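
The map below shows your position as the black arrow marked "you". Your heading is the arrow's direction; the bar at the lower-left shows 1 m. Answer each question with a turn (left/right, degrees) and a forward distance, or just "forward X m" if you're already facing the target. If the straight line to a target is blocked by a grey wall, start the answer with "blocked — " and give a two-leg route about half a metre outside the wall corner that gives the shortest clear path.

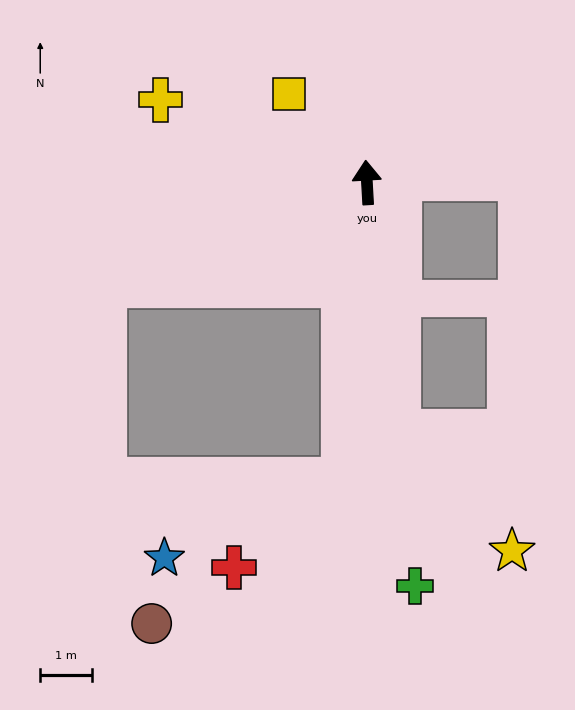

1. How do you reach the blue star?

blocked — turn left 172°, forward 5.7 m, then turn right 62°, forward 3.8 m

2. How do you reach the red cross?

blocked — turn left 172°, forward 5.7 m, then turn right 46°, forward 2.7 m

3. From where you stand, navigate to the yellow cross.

turn left 65°, forward 4.3 m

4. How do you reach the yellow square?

turn left 38°, forward 2.3 m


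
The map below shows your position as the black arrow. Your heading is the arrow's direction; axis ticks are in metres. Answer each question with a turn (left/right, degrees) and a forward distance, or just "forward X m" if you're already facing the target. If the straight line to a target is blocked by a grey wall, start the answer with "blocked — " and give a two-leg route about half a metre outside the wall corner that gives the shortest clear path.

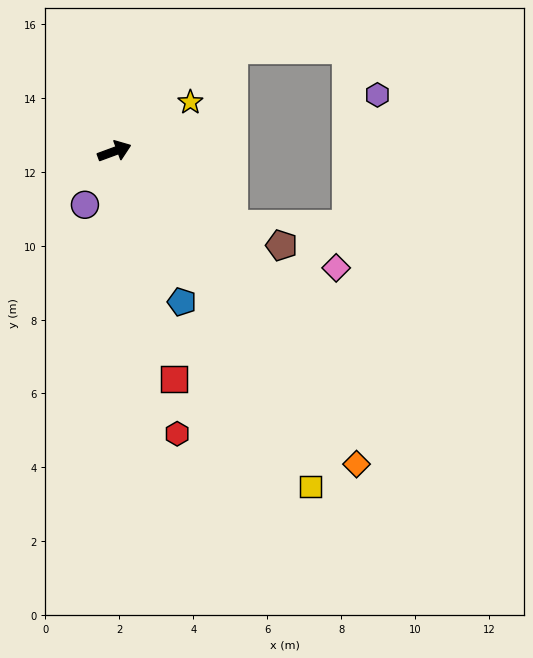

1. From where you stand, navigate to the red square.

turn right 96°, forward 6.4 m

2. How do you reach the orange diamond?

turn right 72°, forward 10.7 m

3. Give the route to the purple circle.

turn right 139°, forward 1.7 m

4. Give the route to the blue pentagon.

turn right 86°, forward 4.5 m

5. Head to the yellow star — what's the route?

turn left 13°, forward 2.4 m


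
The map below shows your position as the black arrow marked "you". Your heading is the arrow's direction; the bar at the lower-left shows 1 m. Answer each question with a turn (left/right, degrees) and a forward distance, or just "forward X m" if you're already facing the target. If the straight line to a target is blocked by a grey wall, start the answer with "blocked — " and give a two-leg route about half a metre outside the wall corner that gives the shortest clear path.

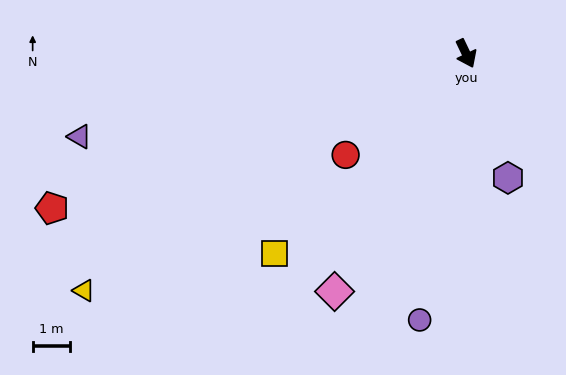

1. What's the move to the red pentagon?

turn right 95°, forward 11.8 m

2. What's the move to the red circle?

turn right 75°, forward 4.2 m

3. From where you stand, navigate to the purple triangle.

turn right 103°, forward 10.6 m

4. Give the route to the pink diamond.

turn right 54°, forward 7.3 m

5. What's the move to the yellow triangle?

turn right 84°, forward 12.0 m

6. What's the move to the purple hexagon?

turn right 7°, forward 3.5 m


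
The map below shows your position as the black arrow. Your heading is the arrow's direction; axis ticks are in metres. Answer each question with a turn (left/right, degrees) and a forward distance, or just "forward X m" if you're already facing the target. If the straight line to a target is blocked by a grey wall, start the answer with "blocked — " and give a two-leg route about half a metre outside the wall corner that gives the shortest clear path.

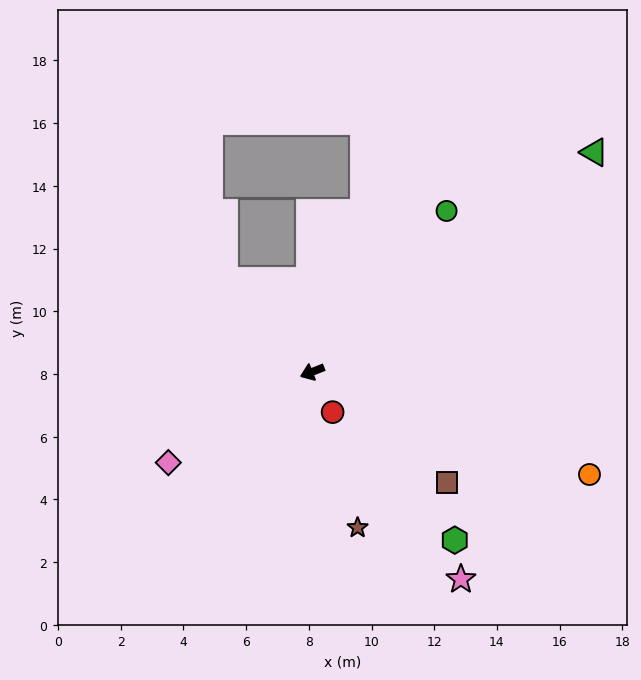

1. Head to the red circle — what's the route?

turn left 95°, forward 1.4 m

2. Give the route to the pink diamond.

turn left 11°, forward 5.4 m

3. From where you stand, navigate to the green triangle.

turn right 164°, forward 11.4 m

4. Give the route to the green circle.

turn right 151°, forward 6.7 m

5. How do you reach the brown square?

turn left 119°, forward 5.6 m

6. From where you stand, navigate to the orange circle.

turn left 138°, forward 9.4 m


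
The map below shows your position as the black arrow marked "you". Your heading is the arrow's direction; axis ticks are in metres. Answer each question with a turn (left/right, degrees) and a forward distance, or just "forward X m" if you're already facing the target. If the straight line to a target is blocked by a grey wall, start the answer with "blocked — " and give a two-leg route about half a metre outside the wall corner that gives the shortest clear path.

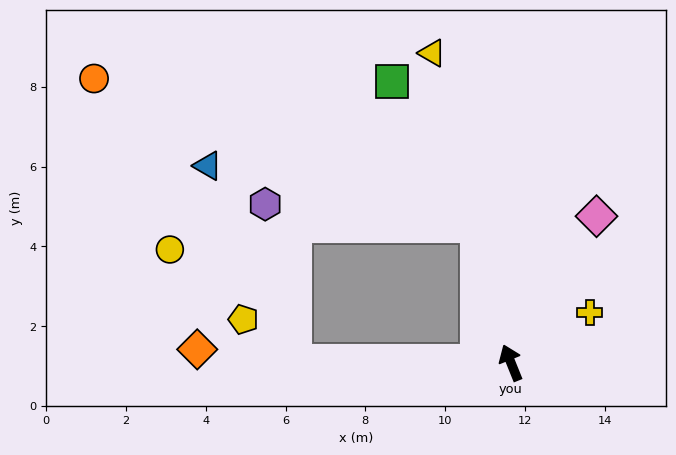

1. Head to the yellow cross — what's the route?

turn right 80°, forward 2.3 m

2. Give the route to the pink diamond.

turn right 52°, forward 4.3 m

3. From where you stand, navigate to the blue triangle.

blocked — turn right 8°, forward 3.5 m, then turn left 64°, forward 6.9 m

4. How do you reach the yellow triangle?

turn right 8°, forward 8.0 m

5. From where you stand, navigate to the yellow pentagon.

blocked — turn left 68°, forward 5.4 m, then turn right 39°, forward 1.7 m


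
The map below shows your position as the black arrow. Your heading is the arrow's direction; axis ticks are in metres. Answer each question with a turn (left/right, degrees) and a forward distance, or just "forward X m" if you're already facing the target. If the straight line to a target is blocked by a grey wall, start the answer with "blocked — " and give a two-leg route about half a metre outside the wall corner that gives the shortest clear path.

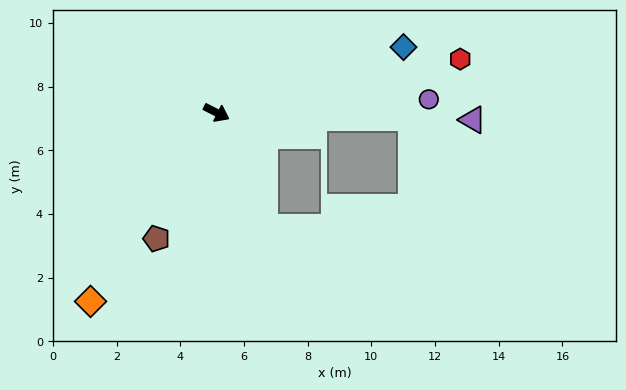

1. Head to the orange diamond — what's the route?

turn right 97°, forward 7.1 m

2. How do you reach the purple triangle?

turn left 25°, forward 8.0 m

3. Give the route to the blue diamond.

turn left 46°, forward 6.2 m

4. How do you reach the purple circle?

turn left 30°, forward 6.7 m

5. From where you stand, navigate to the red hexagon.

turn left 39°, forward 7.8 m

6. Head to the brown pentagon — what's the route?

turn right 89°, forward 4.4 m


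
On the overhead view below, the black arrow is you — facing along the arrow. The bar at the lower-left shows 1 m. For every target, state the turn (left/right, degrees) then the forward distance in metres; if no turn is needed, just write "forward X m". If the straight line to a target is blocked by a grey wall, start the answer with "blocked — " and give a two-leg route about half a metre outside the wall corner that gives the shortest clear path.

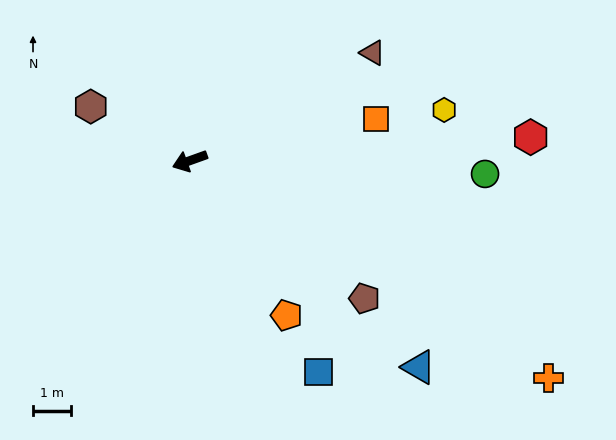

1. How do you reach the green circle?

turn left 158°, forward 7.7 m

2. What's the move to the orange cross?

turn left 129°, forward 10.9 m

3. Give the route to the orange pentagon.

turn left 102°, forward 4.8 m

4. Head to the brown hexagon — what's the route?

turn right 48°, forward 2.9 m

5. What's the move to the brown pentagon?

turn left 122°, forward 5.8 m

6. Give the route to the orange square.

turn left 173°, forward 5.0 m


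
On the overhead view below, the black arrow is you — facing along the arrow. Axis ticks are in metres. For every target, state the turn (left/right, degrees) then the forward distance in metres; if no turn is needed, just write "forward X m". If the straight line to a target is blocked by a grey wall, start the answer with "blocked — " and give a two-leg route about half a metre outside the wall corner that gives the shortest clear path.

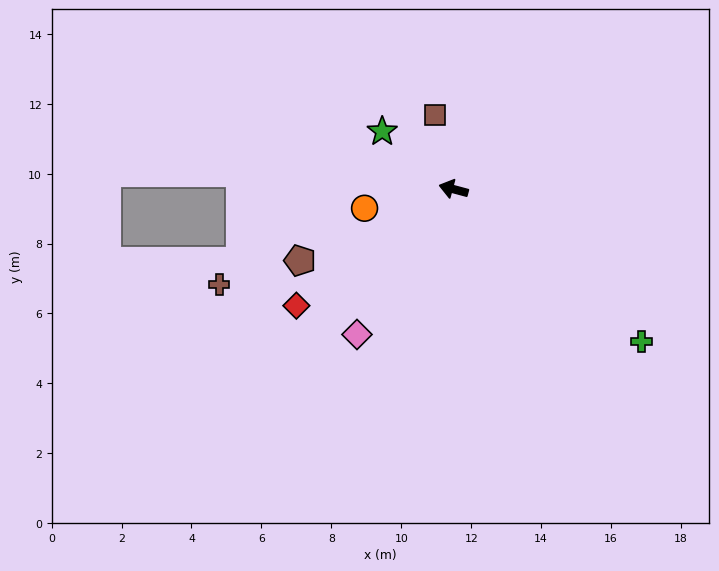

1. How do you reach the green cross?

turn left 156°, forward 6.9 m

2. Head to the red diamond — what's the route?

turn left 52°, forward 5.6 m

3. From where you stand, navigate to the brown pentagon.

turn left 40°, forward 4.8 m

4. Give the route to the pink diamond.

turn left 71°, forward 5.0 m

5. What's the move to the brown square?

turn right 61°, forward 2.2 m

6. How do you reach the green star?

turn right 24°, forward 2.6 m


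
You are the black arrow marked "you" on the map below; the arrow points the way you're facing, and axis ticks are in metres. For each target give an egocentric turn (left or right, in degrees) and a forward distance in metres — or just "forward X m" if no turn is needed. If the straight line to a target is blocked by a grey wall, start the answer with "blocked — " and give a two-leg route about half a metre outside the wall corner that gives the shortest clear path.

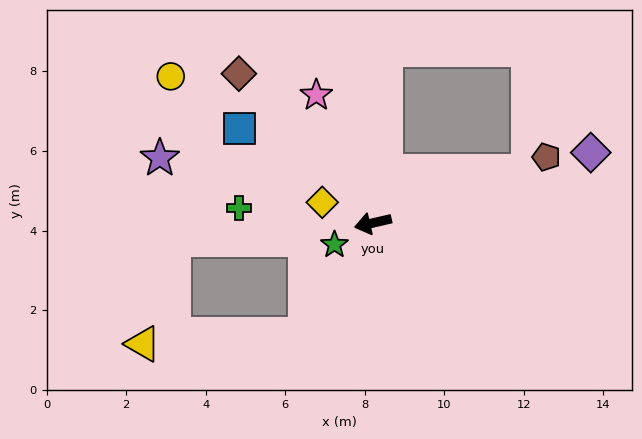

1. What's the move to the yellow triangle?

blocked — turn left 45°, forward 3.3 m, then turn right 54°, forward 4.1 m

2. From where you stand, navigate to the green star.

turn left 16°, forward 1.1 m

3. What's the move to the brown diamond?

turn right 61°, forward 5.0 m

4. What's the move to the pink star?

turn right 79°, forward 3.5 m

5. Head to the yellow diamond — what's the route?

turn right 35°, forward 1.4 m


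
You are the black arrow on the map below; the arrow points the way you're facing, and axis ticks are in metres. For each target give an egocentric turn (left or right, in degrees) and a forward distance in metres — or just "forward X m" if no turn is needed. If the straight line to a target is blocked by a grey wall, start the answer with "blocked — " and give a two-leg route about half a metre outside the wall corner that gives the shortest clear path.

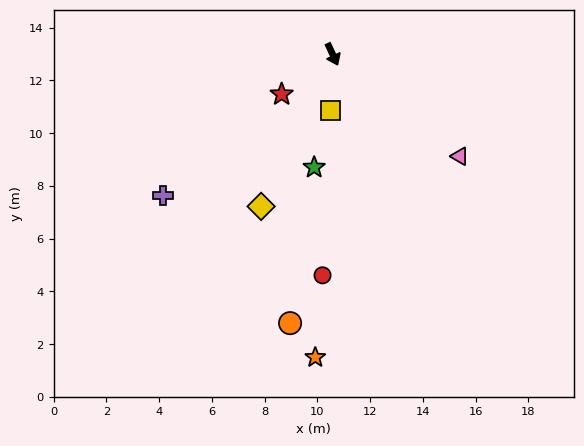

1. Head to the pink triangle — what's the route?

turn left 26°, forward 6.2 m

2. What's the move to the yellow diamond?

turn right 50°, forward 6.4 m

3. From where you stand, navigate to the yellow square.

turn right 27°, forward 2.1 m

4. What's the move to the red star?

turn right 77°, forward 2.5 m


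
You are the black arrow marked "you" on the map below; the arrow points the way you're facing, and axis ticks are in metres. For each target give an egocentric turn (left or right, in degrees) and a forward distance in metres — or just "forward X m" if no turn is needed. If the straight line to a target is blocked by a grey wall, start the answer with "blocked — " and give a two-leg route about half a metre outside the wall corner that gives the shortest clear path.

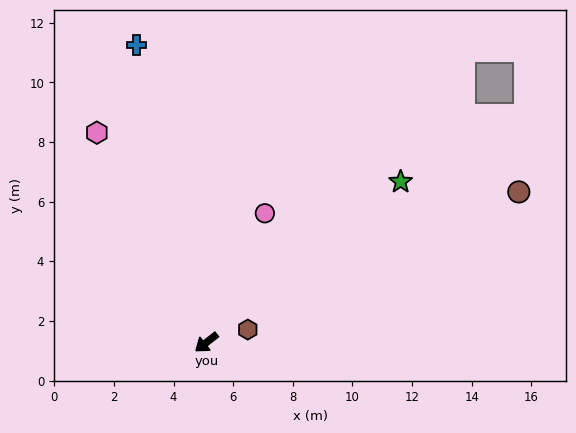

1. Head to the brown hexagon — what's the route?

turn left 159°, forward 1.5 m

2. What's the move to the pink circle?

turn right 152°, forward 4.8 m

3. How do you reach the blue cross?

turn right 115°, forward 10.2 m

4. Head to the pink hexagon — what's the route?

turn right 101°, forward 7.9 m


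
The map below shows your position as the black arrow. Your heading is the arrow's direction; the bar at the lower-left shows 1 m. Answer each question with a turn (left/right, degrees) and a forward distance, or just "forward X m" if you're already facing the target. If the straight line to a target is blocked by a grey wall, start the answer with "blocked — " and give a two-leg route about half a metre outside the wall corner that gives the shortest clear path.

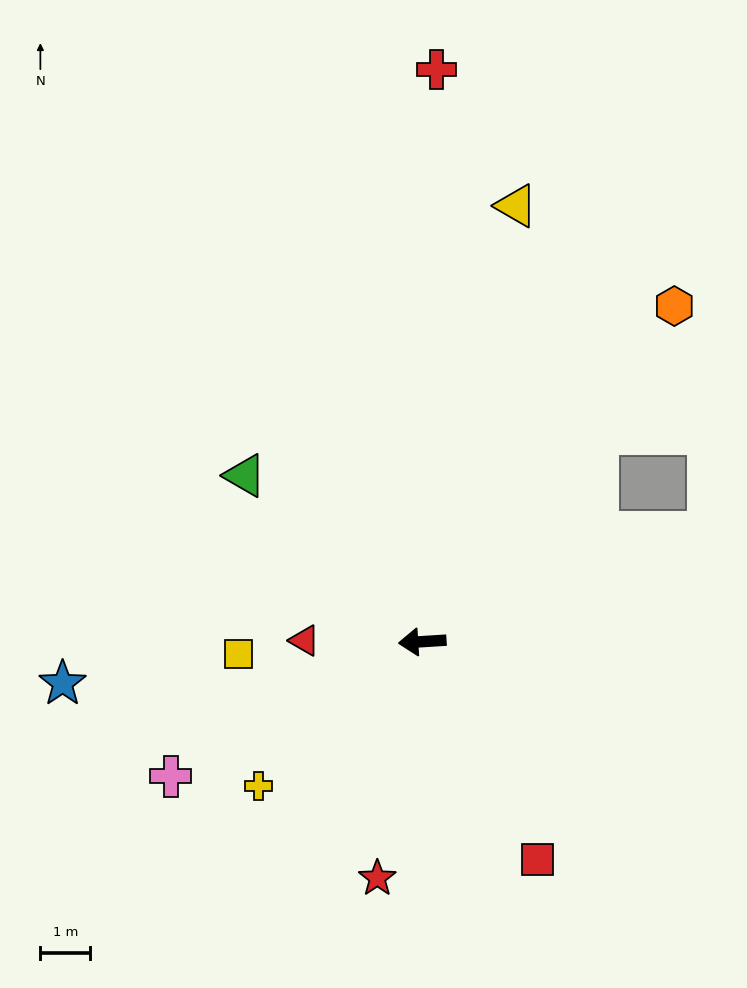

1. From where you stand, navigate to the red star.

turn left 76°, forward 4.8 m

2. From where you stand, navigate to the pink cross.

turn left 25°, forward 5.7 m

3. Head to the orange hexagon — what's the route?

turn right 130°, forward 8.4 m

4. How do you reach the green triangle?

turn right 47°, forward 4.9 m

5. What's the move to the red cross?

turn right 95°, forward 11.5 m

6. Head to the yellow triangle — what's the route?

turn right 106°, forward 8.9 m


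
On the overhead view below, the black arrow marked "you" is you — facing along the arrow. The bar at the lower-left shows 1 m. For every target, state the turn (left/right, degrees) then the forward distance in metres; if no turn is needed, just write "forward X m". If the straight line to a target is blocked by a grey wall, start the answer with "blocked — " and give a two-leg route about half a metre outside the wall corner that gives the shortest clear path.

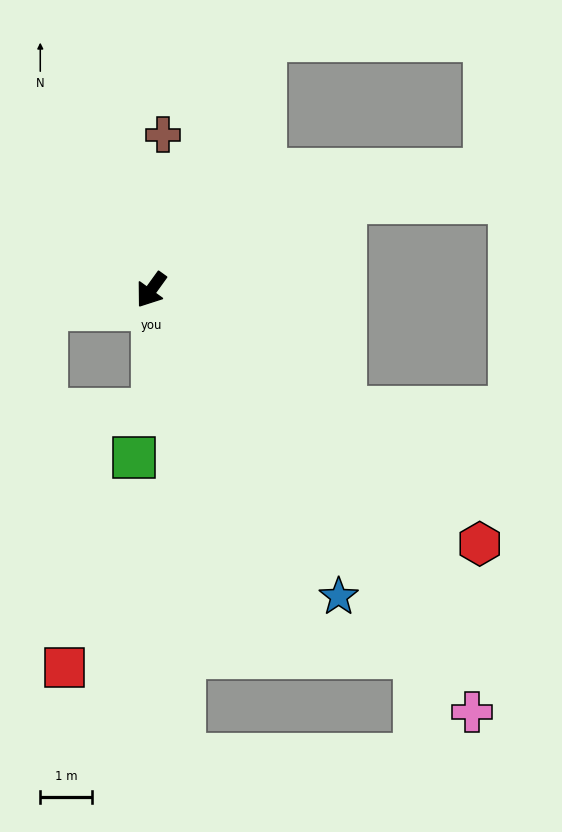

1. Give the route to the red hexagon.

turn left 88°, forward 8.0 m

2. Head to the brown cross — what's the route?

turn right 149°, forward 3.0 m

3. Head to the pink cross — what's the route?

turn left 73°, forward 10.3 m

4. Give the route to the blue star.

turn left 67°, forward 7.0 m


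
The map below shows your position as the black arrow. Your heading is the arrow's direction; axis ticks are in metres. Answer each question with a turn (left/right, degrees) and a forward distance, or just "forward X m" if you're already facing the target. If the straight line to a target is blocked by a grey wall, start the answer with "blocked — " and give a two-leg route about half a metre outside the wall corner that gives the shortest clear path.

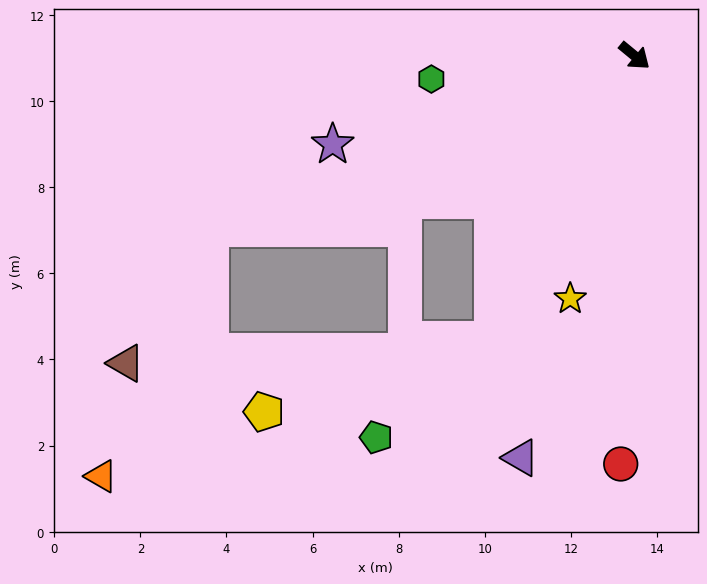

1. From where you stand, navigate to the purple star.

turn right 124°, forward 7.3 m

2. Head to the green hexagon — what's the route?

turn right 134°, forward 4.7 m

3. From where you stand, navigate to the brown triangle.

blocked — turn right 118°, forward 10.6 m, then turn left 35°, forward 3.7 m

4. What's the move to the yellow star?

turn right 65°, forward 5.8 m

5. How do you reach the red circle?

turn right 52°, forward 9.5 m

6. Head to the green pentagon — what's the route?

blocked — turn right 77°, forward 7.4 m, then turn right 23°, forward 3.5 m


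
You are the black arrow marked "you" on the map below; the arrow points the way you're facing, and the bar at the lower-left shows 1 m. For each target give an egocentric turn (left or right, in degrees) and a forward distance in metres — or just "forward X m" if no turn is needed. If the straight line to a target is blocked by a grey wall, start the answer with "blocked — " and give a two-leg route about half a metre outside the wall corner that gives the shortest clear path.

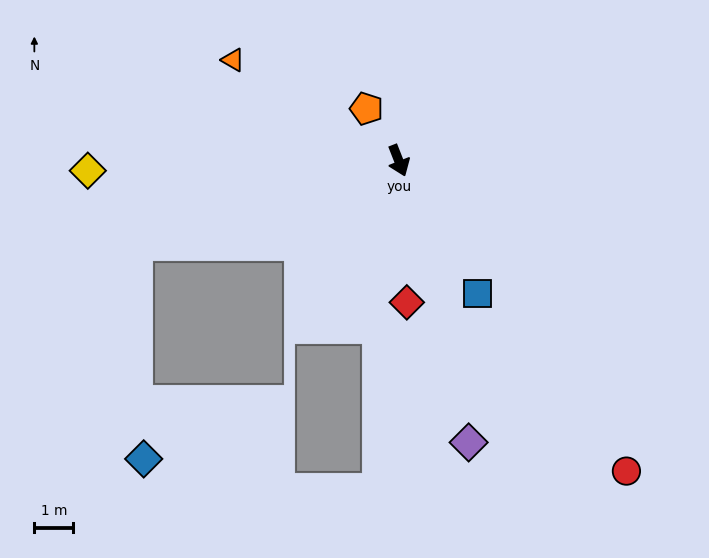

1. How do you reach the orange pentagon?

turn right 170°, forward 1.6 m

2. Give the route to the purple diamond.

turn right 8°, forward 7.4 m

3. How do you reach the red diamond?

turn right 18°, forward 3.6 m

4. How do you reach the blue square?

turn left 9°, forward 4.0 m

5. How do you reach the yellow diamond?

turn right 110°, forward 8.0 m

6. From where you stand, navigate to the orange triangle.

turn right 143°, forward 5.0 m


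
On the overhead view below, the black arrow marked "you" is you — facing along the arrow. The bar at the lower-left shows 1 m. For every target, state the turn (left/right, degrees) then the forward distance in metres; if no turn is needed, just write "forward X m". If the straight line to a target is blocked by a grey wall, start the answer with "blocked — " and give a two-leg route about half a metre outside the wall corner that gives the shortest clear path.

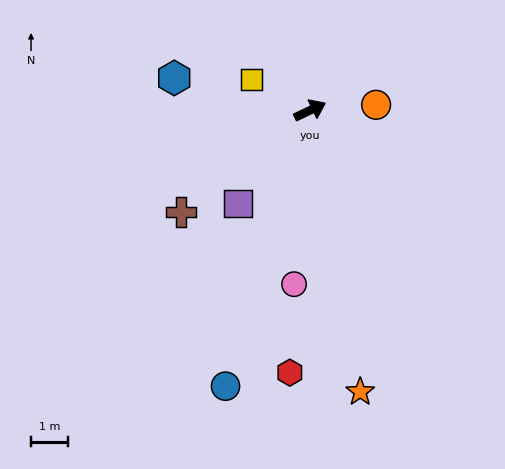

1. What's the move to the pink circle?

turn right 121°, forward 4.7 m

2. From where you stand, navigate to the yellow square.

turn left 127°, forward 1.8 m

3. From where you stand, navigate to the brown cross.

turn right 167°, forward 4.4 m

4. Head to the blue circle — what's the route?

turn right 132°, forward 7.8 m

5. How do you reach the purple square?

turn right 153°, forward 3.2 m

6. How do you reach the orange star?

turn right 105°, forward 7.8 m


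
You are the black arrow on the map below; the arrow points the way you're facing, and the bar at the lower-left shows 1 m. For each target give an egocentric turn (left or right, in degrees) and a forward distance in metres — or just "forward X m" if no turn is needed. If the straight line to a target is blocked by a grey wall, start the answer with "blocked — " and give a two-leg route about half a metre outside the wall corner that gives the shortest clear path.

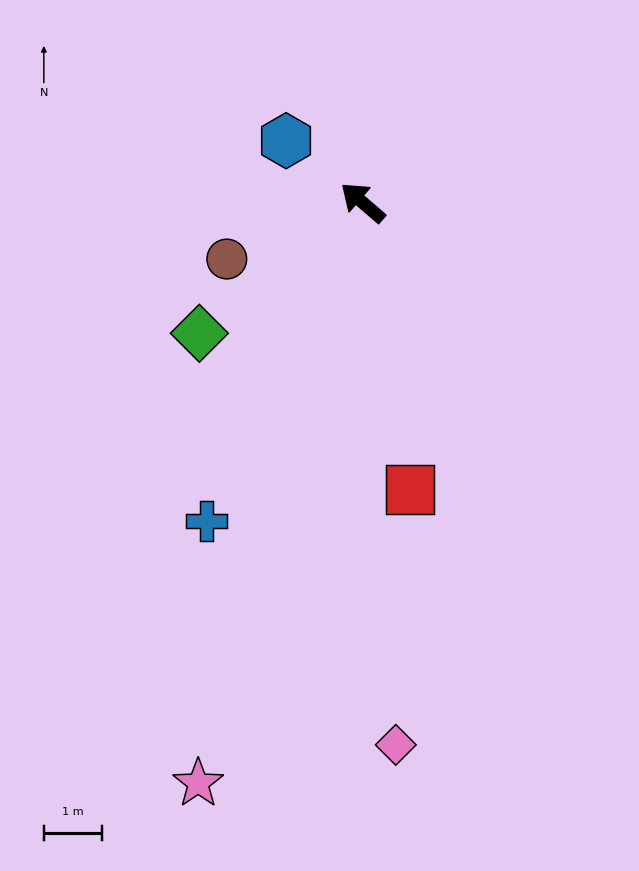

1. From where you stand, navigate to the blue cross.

turn left 105°, forward 6.1 m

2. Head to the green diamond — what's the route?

turn left 79°, forward 3.6 m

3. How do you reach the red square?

turn left 140°, forward 5.0 m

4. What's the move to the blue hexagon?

forward 1.7 m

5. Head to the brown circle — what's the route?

turn left 63°, forward 2.5 m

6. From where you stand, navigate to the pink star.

turn left 115°, forward 10.4 m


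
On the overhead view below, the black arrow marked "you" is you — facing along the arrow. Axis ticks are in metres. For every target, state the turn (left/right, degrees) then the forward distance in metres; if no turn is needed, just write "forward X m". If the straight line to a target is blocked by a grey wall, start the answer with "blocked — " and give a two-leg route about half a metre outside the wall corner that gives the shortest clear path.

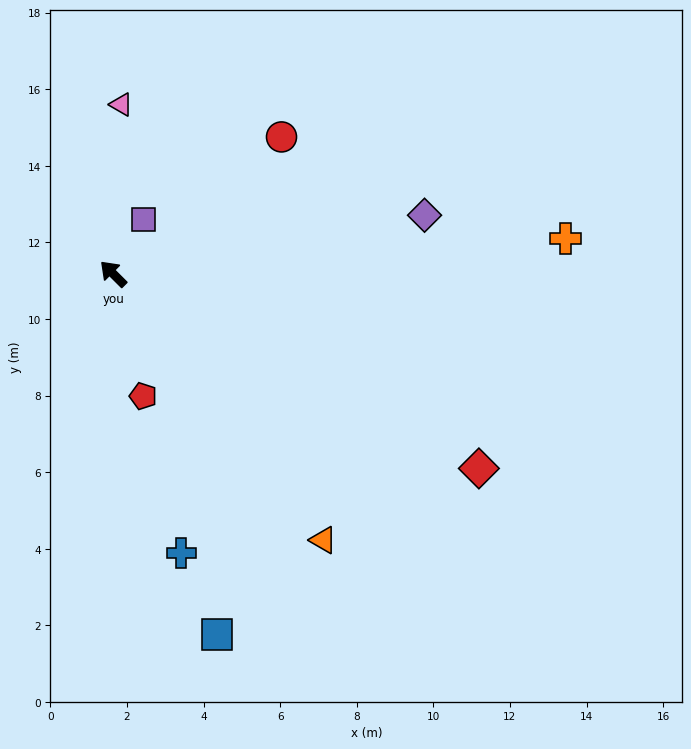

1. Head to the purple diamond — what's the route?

turn right 124°, forward 8.3 m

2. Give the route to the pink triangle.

turn right 48°, forward 4.4 m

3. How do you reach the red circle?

turn right 96°, forward 5.7 m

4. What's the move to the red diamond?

turn right 163°, forward 10.8 m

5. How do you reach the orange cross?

turn right 131°, forward 11.9 m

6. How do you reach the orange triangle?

turn left 173°, forward 8.9 m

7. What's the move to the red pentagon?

turn left 149°, forward 3.3 m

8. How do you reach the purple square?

turn right 74°, forward 1.6 m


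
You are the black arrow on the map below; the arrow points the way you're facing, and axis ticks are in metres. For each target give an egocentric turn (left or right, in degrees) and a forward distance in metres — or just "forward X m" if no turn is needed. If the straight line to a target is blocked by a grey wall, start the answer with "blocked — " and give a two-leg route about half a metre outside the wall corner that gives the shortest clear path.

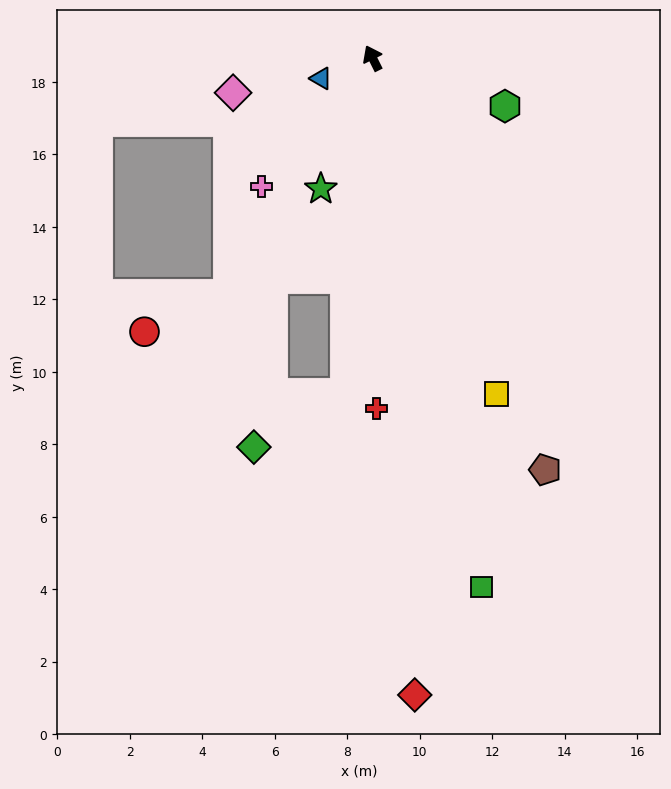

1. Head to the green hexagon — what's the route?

turn right 136°, forward 3.9 m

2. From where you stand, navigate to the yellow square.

turn left 174°, forward 9.9 m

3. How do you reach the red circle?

blocked — turn left 122°, forward 7.6 m, then turn right 34°, forward 2.5 m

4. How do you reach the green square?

turn left 165°, forward 14.9 m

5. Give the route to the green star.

turn left 132°, forward 3.9 m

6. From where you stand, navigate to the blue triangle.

turn left 85°, forward 1.5 m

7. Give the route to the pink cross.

turn left 113°, forward 4.7 m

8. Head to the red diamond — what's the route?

turn left 157°, forward 17.6 m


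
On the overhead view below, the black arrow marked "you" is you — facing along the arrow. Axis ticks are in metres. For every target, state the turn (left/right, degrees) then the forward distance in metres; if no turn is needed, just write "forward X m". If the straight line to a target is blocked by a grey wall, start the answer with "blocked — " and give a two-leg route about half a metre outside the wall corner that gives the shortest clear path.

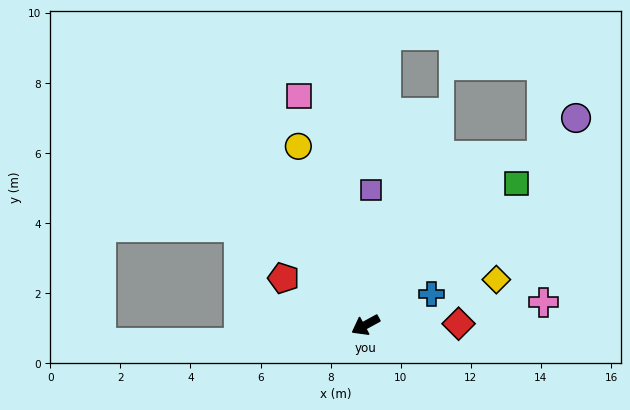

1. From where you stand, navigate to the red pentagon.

turn right 58°, forward 2.7 m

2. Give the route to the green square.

turn right 166°, forward 5.9 m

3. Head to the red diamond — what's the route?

turn left 152°, forward 2.7 m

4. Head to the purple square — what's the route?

turn right 121°, forward 3.9 m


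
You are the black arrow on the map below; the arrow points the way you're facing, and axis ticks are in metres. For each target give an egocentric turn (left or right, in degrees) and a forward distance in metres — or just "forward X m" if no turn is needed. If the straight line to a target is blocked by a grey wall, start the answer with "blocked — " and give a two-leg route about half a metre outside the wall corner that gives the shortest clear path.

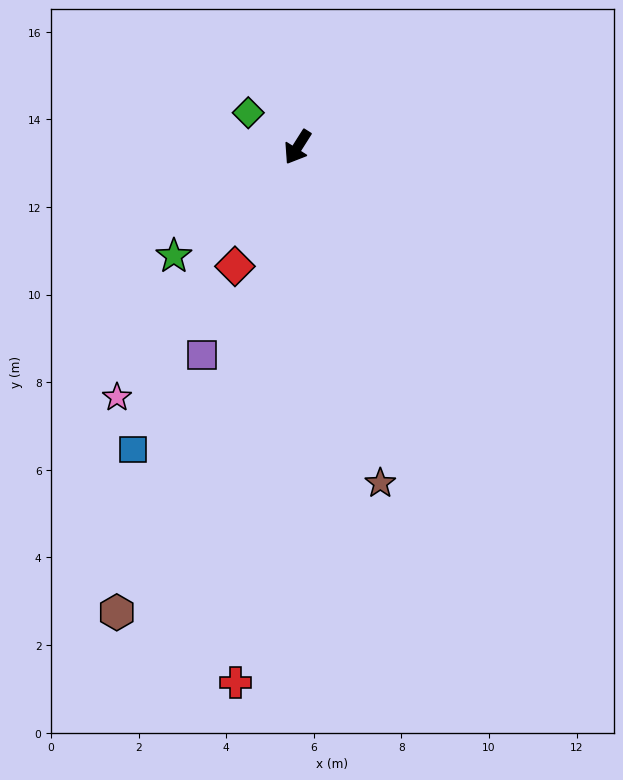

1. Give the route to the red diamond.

turn left 5°, forward 3.1 m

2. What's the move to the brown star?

turn left 46°, forward 7.9 m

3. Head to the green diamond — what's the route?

turn right 93°, forward 1.4 m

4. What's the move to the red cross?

turn left 26°, forward 12.3 m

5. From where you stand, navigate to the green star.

turn right 16°, forward 3.8 m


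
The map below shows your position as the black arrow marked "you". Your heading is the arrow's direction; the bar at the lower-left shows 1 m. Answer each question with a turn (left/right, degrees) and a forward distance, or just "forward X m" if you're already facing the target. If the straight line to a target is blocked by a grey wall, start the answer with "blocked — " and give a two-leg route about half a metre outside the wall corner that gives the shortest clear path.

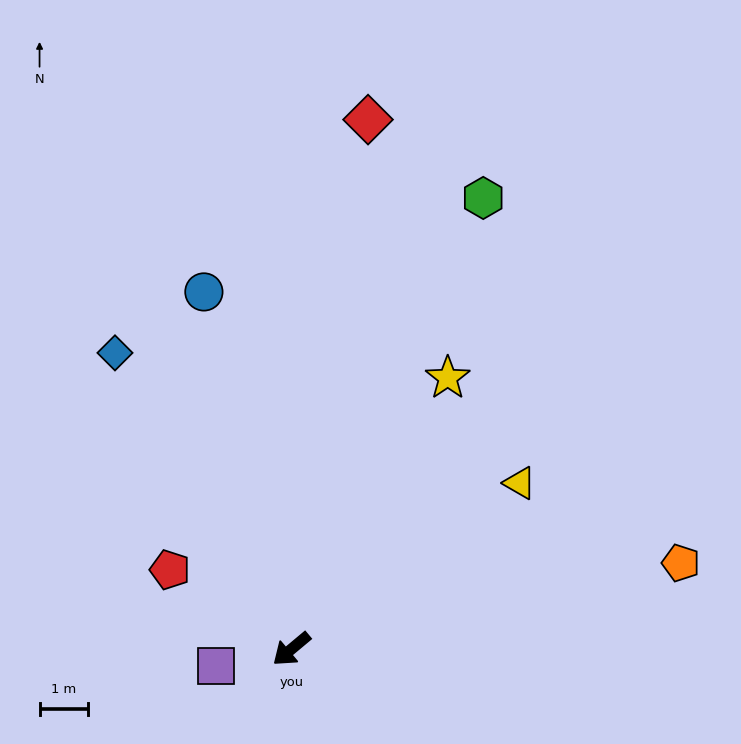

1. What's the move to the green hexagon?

turn right 153°, forward 10.1 m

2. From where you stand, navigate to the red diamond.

turn right 138°, forward 11.0 m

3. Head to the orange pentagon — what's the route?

turn left 153°, forward 8.2 m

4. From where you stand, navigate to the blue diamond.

turn right 99°, forward 7.1 m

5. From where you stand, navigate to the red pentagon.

turn right 73°, forward 3.0 m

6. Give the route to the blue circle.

turn right 116°, forward 7.6 m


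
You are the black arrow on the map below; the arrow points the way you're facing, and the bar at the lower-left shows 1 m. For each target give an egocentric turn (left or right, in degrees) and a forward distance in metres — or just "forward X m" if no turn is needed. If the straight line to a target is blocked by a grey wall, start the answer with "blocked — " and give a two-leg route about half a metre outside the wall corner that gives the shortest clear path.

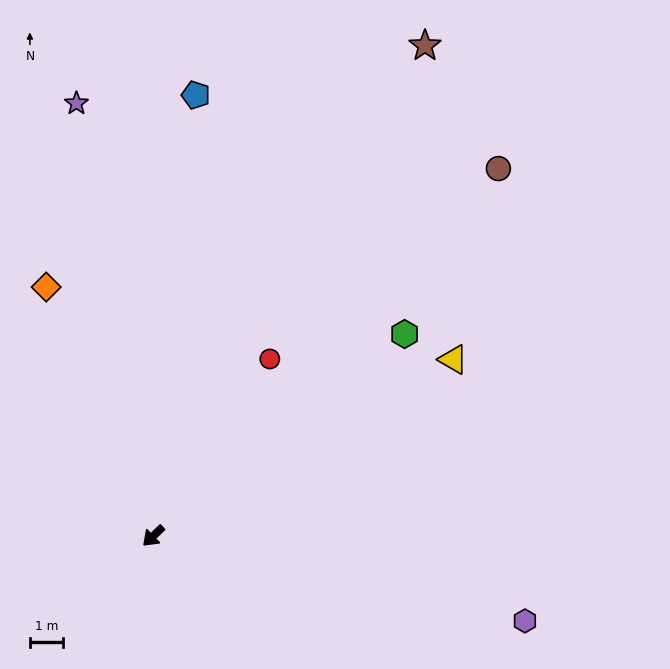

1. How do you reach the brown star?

turn right 163°, forward 16.7 m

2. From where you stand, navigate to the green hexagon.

turn left 175°, forward 9.6 m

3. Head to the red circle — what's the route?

turn right 167°, forward 6.3 m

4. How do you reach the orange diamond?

turn right 110°, forward 8.1 m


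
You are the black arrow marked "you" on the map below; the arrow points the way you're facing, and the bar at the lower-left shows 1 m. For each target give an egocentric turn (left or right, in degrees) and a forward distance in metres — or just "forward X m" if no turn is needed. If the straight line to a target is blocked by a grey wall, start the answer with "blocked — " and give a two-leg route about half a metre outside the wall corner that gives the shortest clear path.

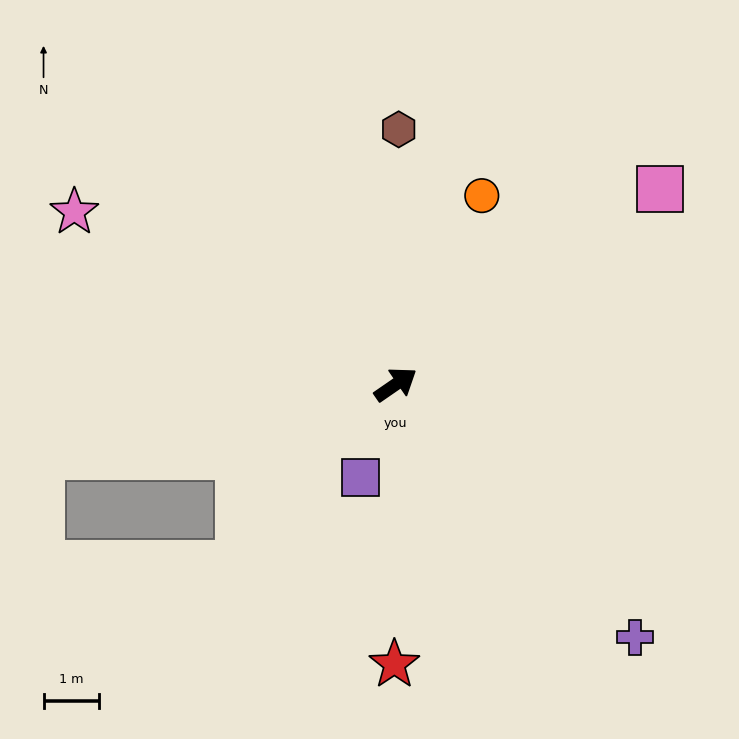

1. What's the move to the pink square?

forward 5.9 m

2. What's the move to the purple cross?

turn right 81°, forward 6.3 m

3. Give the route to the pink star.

turn left 117°, forward 6.6 m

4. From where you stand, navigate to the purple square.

turn right 145°, forward 1.8 m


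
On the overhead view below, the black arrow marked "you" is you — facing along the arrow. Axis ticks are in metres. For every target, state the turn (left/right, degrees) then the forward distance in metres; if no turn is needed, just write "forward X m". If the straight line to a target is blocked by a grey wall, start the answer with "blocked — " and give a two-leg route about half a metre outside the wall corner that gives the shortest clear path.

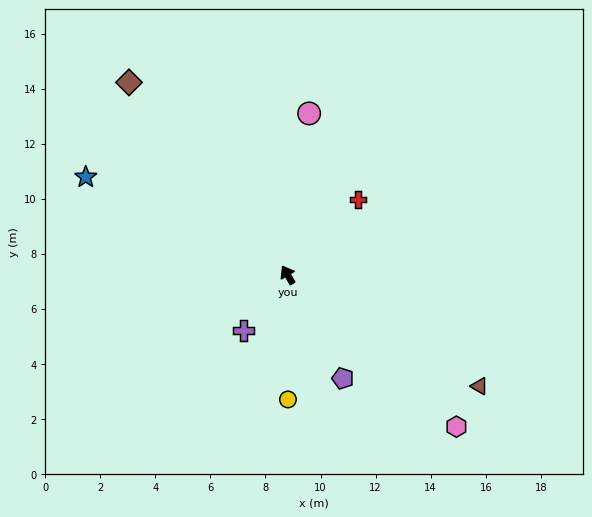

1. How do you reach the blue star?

turn left 34°, forward 8.1 m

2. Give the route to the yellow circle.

turn left 150°, forward 4.5 m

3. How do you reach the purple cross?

turn left 111°, forward 2.6 m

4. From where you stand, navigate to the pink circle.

turn right 38°, forward 5.9 m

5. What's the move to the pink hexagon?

turn right 162°, forward 8.2 m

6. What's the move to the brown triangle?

turn right 150°, forward 8.1 m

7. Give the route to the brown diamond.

turn left 9°, forward 9.1 m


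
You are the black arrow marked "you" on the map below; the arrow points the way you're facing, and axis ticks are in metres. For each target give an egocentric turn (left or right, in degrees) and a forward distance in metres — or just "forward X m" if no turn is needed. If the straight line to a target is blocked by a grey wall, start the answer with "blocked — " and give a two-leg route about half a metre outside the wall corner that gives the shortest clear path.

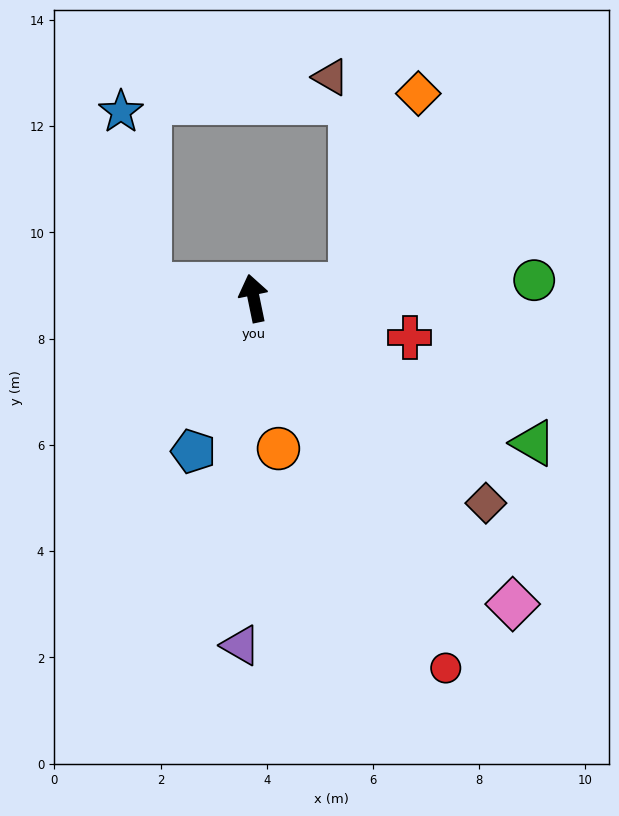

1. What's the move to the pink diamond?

turn right 151°, forward 7.5 m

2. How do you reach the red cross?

turn right 116°, forward 3.0 m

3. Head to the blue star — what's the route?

blocked — turn left 71°, forward 2.0 m, then turn right 73°, forward 3.3 m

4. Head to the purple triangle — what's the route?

turn left 166°, forward 6.5 m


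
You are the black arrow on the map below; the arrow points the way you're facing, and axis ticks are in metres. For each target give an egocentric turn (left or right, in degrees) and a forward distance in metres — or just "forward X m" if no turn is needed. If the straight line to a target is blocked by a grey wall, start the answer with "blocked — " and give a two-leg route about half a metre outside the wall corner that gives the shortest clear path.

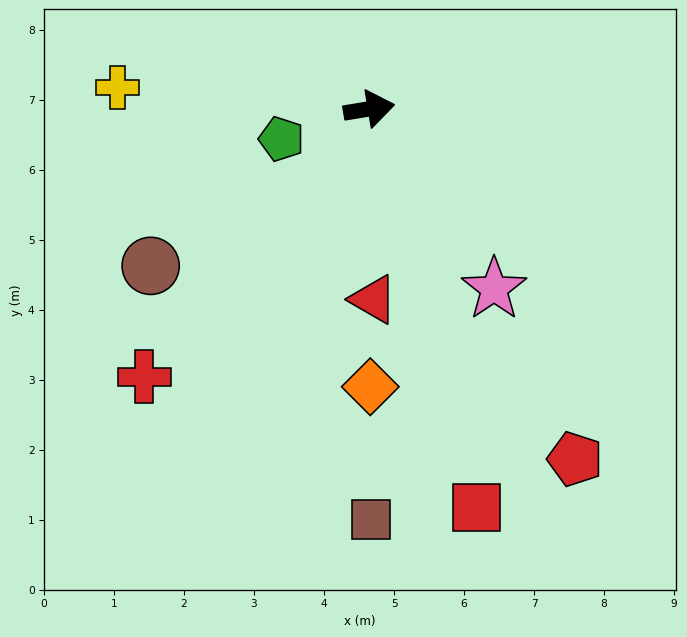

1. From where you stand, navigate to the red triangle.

turn right 98°, forward 2.7 m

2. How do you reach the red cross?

turn right 139°, forward 5.0 m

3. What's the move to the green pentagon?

turn right 170°, forward 1.3 m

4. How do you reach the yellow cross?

turn left 166°, forward 3.6 m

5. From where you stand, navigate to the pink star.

turn right 65°, forward 3.1 m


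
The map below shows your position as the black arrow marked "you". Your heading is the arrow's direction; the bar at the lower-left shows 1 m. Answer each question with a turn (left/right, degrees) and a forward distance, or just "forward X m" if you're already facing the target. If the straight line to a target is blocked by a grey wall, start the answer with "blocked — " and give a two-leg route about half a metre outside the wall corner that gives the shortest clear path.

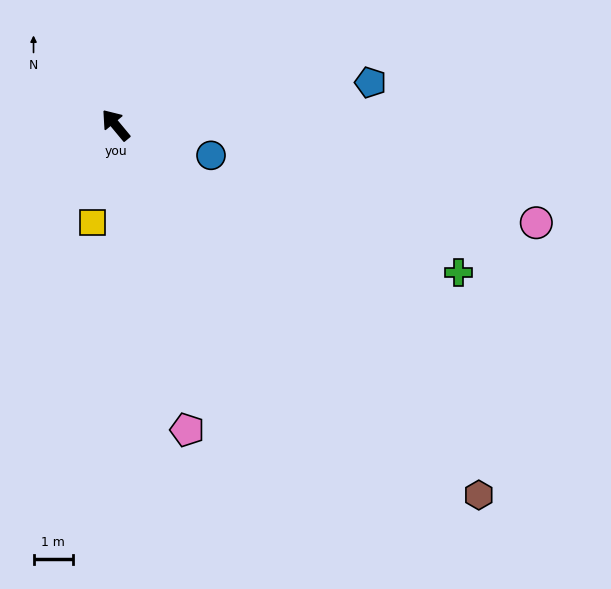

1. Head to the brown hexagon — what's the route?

turn right 175°, forward 13.2 m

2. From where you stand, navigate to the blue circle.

turn right 147°, forward 2.5 m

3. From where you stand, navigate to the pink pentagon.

turn left 154°, forward 8.0 m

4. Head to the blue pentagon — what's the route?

turn right 120°, forward 6.6 m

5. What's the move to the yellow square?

turn left 127°, forward 2.6 m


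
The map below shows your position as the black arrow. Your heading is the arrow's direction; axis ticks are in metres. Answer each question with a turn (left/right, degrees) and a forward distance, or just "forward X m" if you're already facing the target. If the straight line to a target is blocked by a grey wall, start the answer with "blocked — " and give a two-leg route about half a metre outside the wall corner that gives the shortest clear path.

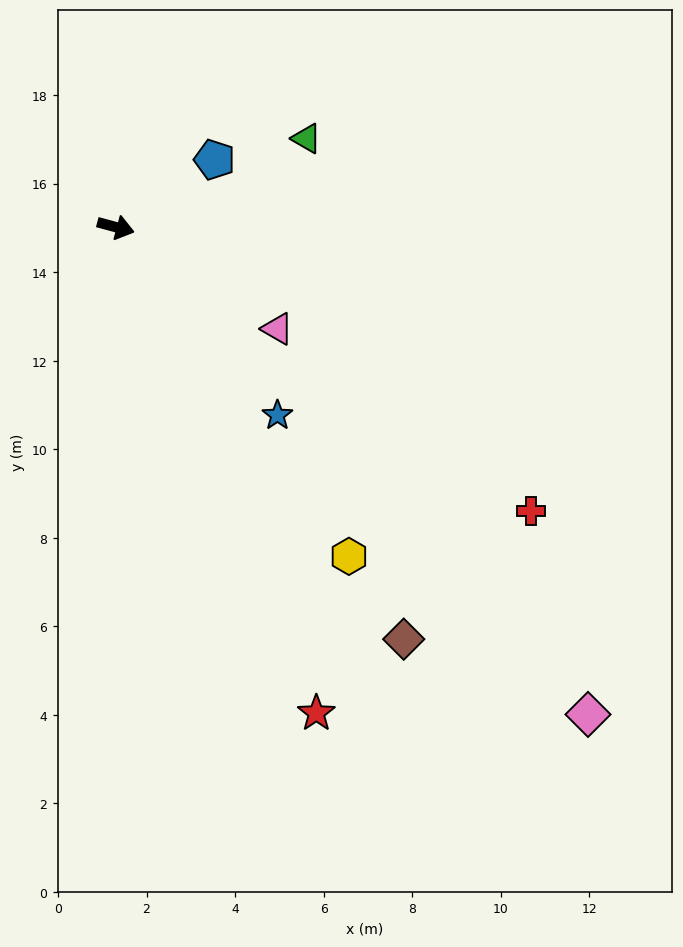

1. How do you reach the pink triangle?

turn right 17°, forward 4.3 m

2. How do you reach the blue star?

turn right 34°, forward 5.6 m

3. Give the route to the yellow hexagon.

turn right 40°, forward 9.1 m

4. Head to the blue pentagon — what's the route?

turn left 49°, forward 2.7 m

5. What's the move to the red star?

turn right 53°, forward 11.9 m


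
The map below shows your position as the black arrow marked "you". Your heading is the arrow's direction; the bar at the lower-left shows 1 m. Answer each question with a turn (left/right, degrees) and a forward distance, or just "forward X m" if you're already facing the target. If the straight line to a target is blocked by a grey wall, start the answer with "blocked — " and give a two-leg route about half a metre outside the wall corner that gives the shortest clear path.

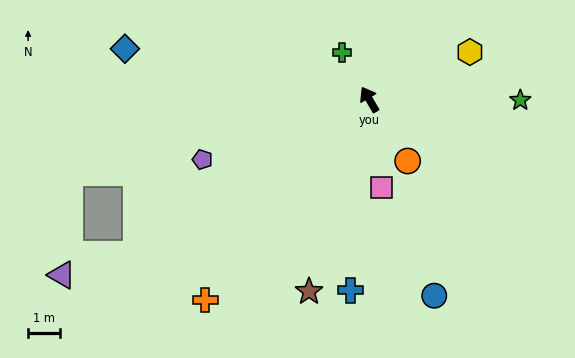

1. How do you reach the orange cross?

turn left 110°, forward 8.2 m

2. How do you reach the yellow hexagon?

turn right 95°, forward 3.5 m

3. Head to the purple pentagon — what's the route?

turn left 79°, forward 5.6 m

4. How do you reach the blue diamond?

turn left 48°, forward 7.9 m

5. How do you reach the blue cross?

turn left 144°, forward 6.1 m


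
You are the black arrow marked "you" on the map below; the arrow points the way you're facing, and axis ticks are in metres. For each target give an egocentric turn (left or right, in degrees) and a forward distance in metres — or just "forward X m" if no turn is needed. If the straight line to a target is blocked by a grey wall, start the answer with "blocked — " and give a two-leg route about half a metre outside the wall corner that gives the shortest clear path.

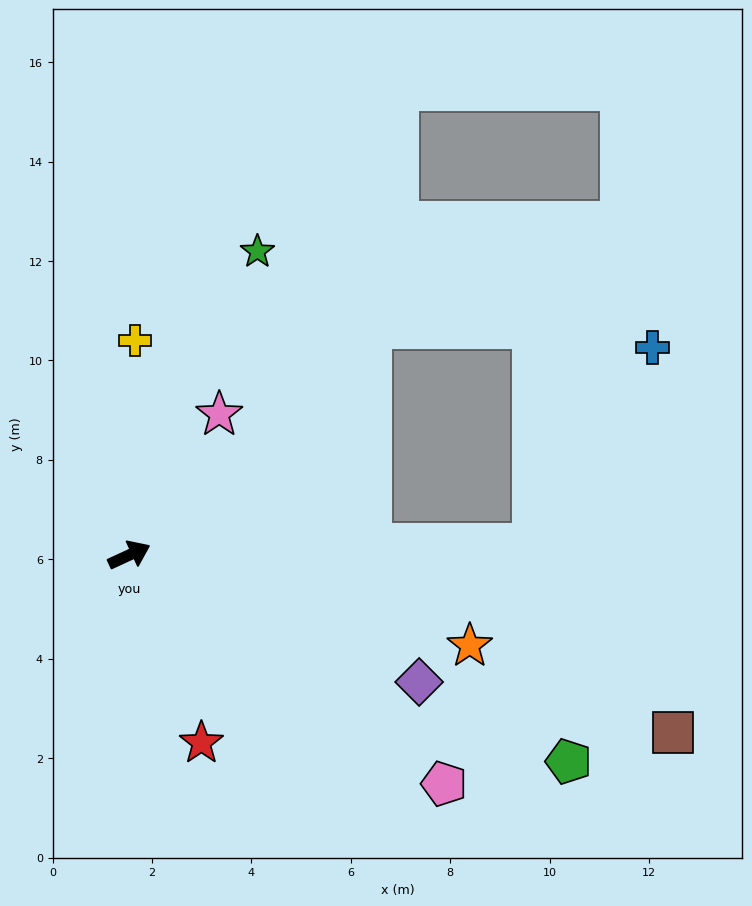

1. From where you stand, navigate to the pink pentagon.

turn right 61°, forward 7.8 m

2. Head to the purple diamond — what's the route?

turn right 48°, forward 6.4 m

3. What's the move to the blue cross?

blocked — turn right 23°, forward 8.1 m, then turn left 57°, forward 4.6 m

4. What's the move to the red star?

turn right 94°, forward 4.0 m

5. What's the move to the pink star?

turn left 33°, forward 3.4 m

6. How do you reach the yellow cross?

turn left 64°, forward 4.3 m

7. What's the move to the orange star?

turn right 40°, forward 7.1 m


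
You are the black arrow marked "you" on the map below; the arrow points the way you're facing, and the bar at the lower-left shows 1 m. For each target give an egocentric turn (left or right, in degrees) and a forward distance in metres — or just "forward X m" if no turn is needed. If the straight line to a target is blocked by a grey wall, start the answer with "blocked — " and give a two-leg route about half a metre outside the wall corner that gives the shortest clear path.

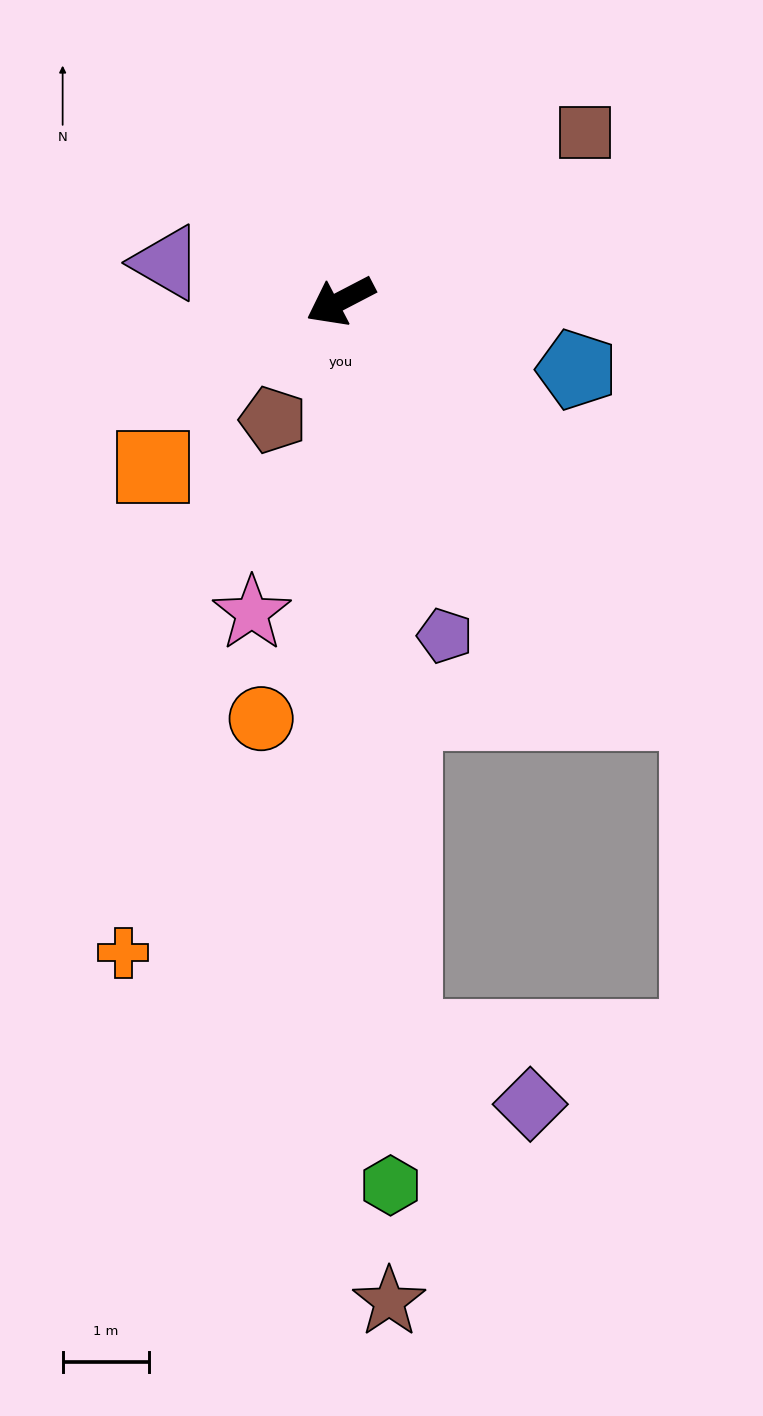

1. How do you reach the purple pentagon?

turn left 80°, forward 4.0 m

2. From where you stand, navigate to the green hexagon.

turn left 66°, forward 10.2 m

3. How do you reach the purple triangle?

turn right 40°, forward 2.1 m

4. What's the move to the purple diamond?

blocked — turn left 68°, forward 8.5 m, then turn left 56°, forward 1.6 m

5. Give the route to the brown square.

turn right 173°, forward 3.4 m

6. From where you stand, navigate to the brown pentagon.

turn left 33°, forward 1.6 m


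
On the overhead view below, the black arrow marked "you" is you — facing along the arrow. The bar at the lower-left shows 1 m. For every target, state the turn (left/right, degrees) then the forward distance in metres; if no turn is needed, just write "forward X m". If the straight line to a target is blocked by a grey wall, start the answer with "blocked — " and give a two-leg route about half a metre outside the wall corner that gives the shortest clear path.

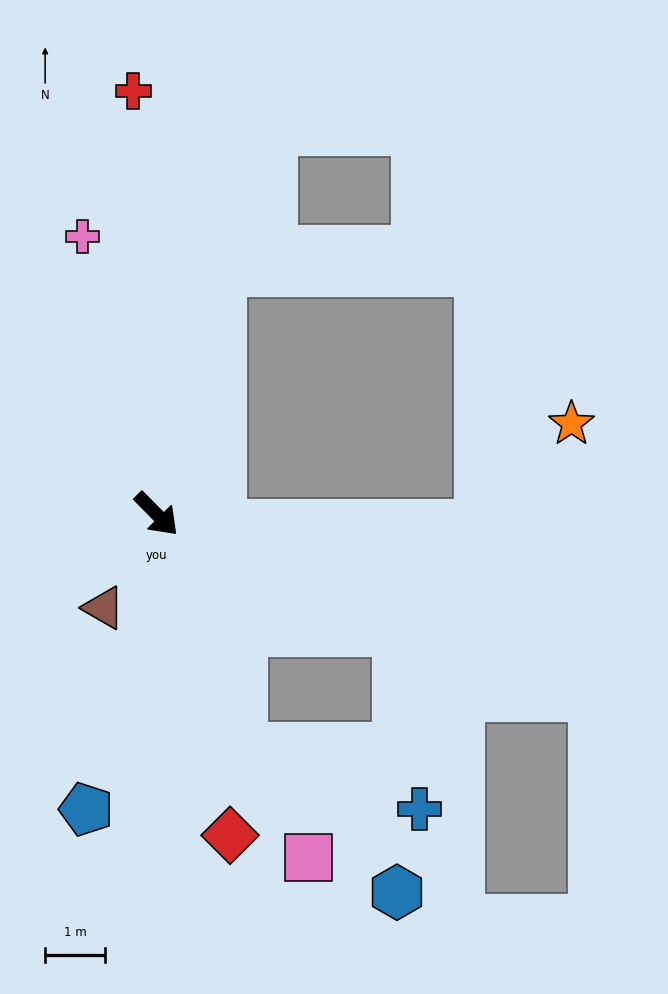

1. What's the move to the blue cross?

blocked — turn right 24°, forward 4.2 m, then turn left 50°, forward 3.1 m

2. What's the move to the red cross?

turn left 138°, forward 7.1 m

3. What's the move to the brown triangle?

turn right 74°, forward 1.8 m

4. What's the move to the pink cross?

turn left 150°, forward 4.8 m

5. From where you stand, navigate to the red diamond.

turn right 32°, forward 5.5 m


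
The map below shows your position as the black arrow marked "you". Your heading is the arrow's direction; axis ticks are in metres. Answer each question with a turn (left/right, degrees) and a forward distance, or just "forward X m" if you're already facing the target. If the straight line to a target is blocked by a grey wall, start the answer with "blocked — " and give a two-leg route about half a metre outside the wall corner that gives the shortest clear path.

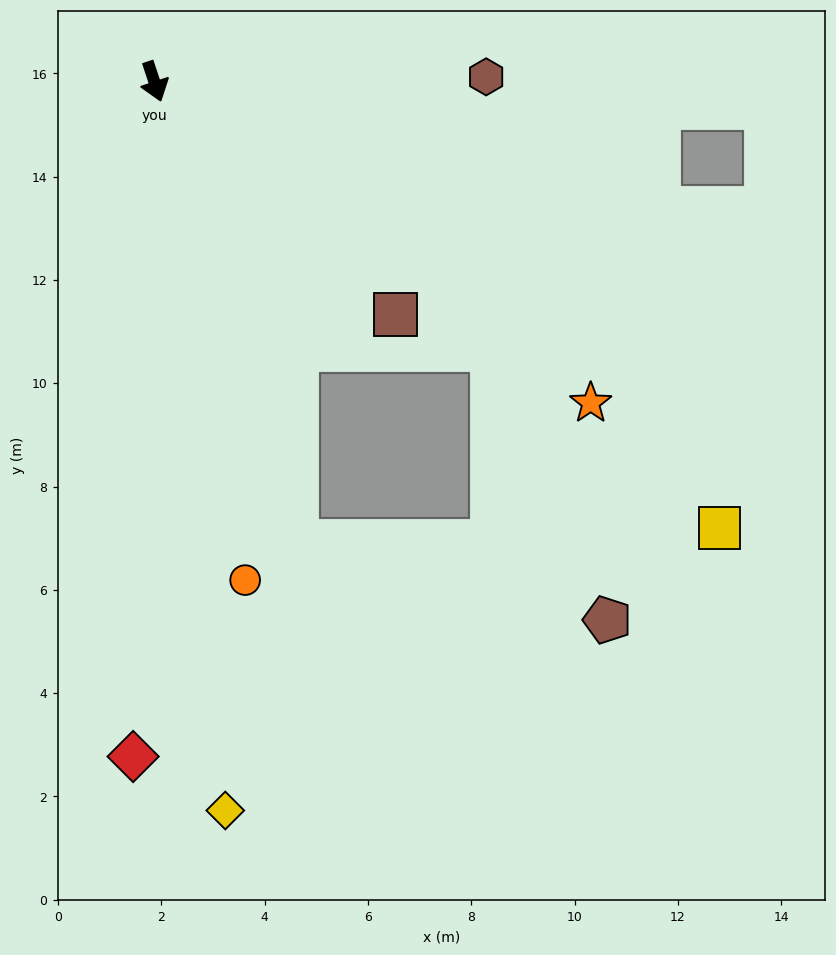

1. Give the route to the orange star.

turn left 35°, forward 10.5 m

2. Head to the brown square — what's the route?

turn left 28°, forward 6.5 m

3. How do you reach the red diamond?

turn right 20°, forward 13.1 m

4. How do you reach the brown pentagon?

blocked — forward 9.3 m, then turn left 57°, forward 6.2 m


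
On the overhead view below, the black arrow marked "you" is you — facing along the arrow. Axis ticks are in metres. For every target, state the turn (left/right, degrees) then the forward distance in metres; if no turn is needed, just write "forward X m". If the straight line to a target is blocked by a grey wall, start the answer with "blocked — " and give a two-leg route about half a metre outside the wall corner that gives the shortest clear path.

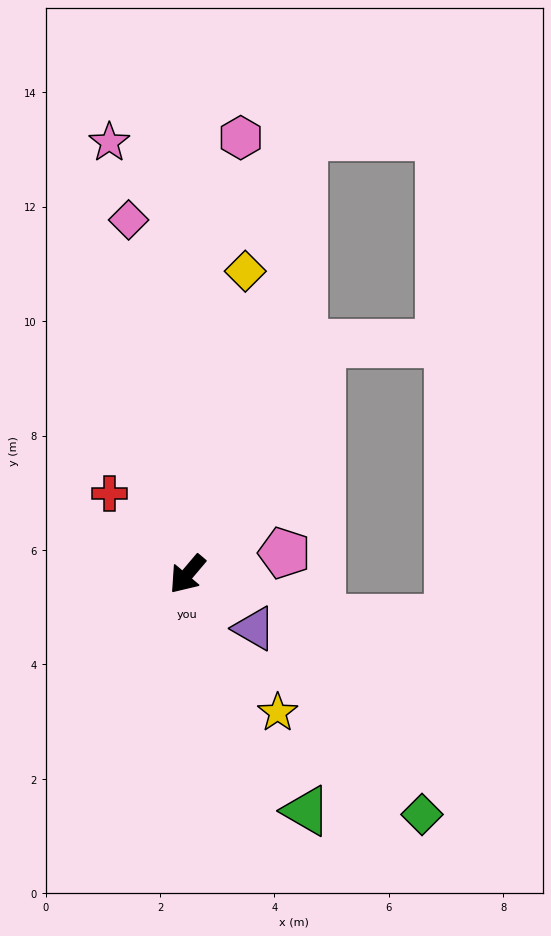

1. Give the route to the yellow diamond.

turn right 151°, forward 5.4 m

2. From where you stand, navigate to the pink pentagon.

turn left 143°, forward 1.7 m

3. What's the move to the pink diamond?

turn right 130°, forward 6.3 m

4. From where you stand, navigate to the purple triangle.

turn left 91°, forward 1.5 m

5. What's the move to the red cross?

turn right 96°, forward 2.0 m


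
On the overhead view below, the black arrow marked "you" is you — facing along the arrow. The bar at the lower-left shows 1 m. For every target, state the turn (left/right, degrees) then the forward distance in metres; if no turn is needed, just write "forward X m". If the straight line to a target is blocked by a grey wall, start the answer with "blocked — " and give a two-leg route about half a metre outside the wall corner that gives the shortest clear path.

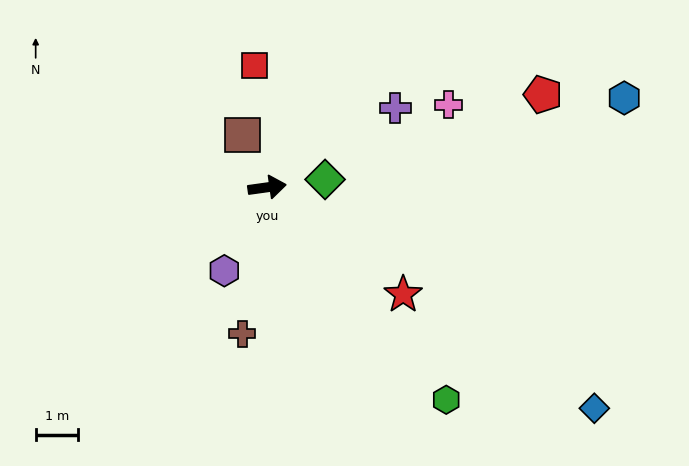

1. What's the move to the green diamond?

forward 1.4 m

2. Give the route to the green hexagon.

turn right 58°, forward 6.5 m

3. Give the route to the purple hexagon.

turn right 125°, forward 2.2 m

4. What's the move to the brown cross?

turn right 108°, forward 3.5 m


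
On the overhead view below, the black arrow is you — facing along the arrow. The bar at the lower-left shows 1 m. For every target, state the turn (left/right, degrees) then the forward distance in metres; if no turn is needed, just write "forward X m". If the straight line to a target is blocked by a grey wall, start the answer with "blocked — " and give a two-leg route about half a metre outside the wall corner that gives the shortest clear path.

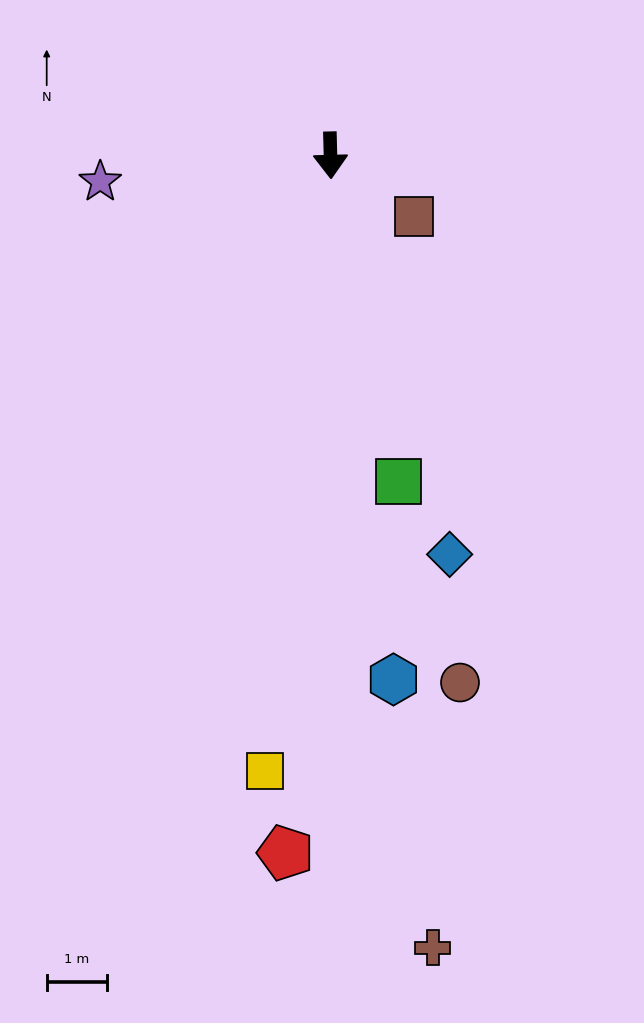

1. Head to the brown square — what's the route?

turn left 52°, forward 1.7 m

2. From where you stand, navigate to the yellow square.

turn right 7°, forward 10.2 m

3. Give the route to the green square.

turn left 10°, forward 5.5 m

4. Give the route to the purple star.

turn right 85°, forward 3.8 m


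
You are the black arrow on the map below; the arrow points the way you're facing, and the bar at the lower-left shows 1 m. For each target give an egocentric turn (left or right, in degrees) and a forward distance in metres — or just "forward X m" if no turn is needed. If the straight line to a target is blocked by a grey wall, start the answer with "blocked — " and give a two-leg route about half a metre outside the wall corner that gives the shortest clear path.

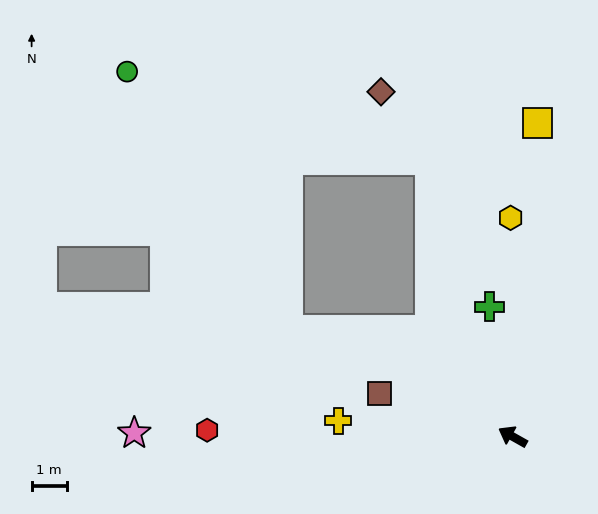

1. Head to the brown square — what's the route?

turn left 12°, forward 4.0 m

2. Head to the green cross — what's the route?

turn right 50°, forward 3.8 m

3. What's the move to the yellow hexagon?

turn right 60°, forward 6.2 m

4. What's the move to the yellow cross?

turn left 24°, forward 5.0 m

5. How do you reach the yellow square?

turn right 65°, forward 9.0 m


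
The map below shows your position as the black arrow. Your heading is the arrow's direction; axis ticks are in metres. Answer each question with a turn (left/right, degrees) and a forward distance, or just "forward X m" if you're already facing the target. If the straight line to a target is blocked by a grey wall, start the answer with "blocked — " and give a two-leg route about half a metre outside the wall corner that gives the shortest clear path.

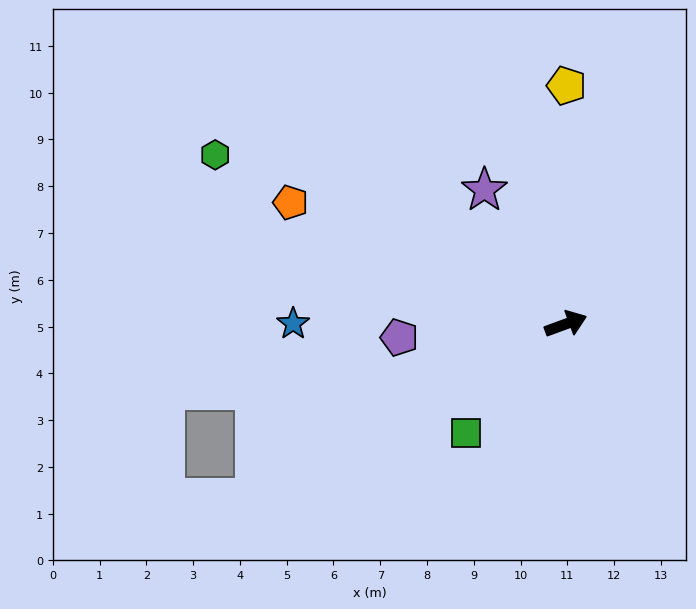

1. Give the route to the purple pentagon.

turn left 164°, forward 3.6 m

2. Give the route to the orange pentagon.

turn left 136°, forward 6.4 m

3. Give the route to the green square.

turn right 153°, forward 3.2 m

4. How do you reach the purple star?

turn left 101°, forward 3.4 m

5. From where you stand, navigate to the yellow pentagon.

turn left 70°, forward 5.1 m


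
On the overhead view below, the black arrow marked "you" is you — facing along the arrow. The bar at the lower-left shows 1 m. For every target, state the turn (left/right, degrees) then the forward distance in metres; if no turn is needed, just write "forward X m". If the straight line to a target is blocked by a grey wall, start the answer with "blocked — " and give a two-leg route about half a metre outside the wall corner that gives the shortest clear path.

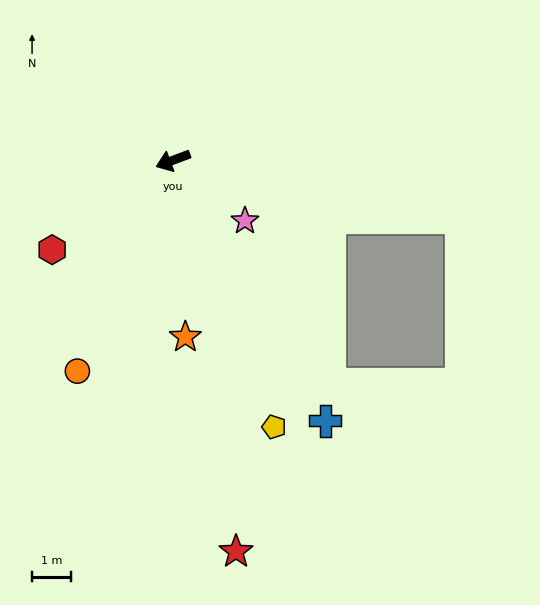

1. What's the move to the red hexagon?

turn left 16°, forward 3.9 m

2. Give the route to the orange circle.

turn left 45°, forward 6.0 m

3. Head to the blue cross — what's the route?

turn left 100°, forward 7.8 m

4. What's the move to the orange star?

turn left 73°, forward 4.6 m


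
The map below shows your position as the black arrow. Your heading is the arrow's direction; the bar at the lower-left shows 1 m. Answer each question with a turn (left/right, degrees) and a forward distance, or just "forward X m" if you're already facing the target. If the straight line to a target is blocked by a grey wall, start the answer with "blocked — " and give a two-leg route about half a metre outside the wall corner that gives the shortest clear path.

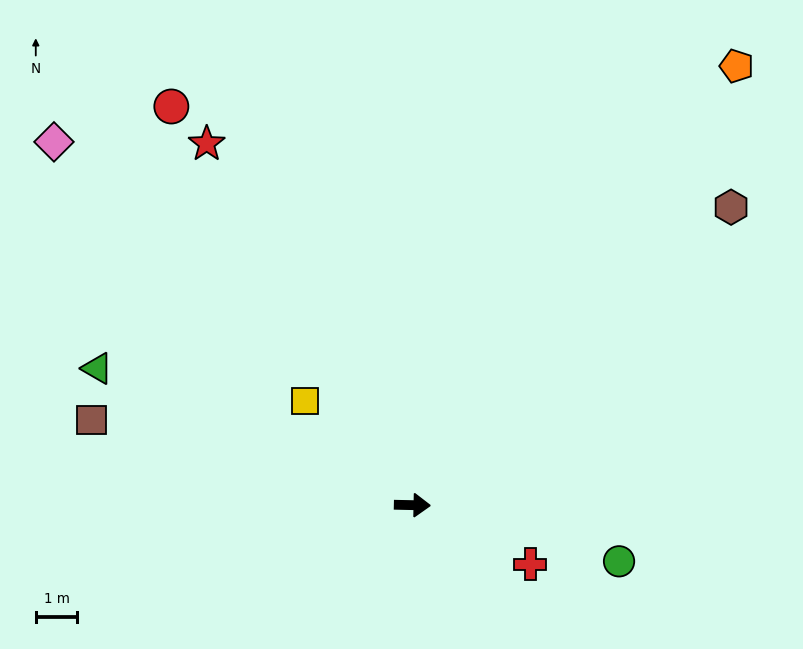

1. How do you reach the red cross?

turn right 25°, forward 3.2 m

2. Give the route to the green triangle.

turn left 158°, forward 8.3 m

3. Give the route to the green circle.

turn right 14°, forward 5.2 m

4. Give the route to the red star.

turn left 121°, forward 10.0 m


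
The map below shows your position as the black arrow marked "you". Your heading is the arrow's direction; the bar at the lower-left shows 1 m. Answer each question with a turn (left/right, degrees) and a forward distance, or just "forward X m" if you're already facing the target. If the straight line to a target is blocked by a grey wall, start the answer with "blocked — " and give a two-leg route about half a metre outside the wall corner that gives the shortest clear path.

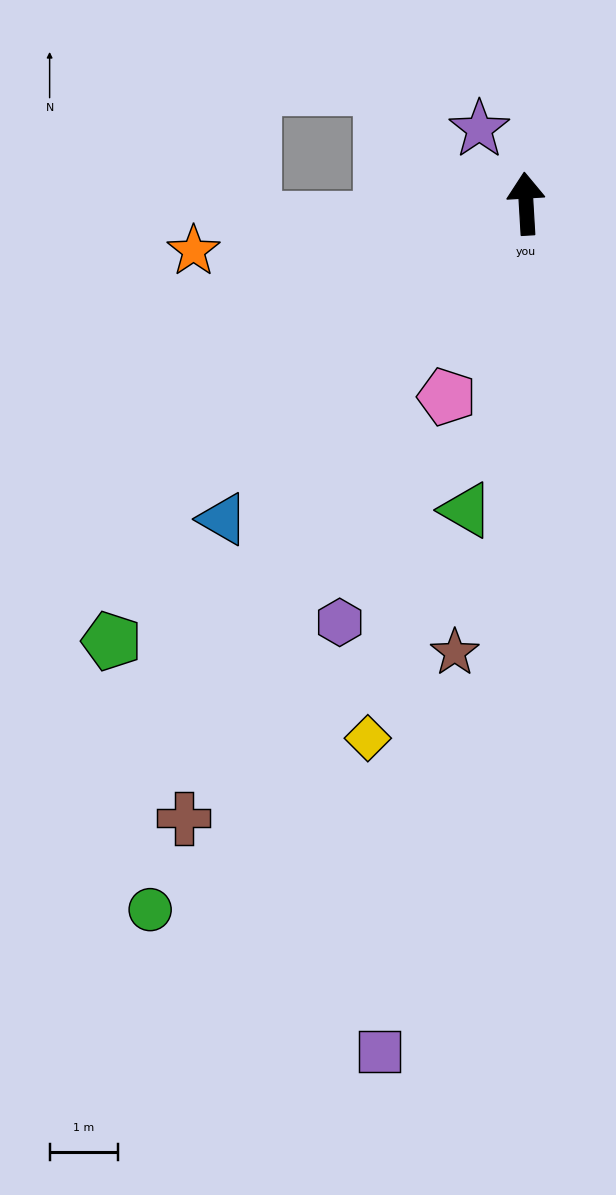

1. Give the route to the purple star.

turn left 29°, forward 1.3 m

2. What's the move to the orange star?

turn left 95°, forward 4.9 m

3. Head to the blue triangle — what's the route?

turn left 133°, forward 6.4 m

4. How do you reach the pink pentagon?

turn left 154°, forward 3.1 m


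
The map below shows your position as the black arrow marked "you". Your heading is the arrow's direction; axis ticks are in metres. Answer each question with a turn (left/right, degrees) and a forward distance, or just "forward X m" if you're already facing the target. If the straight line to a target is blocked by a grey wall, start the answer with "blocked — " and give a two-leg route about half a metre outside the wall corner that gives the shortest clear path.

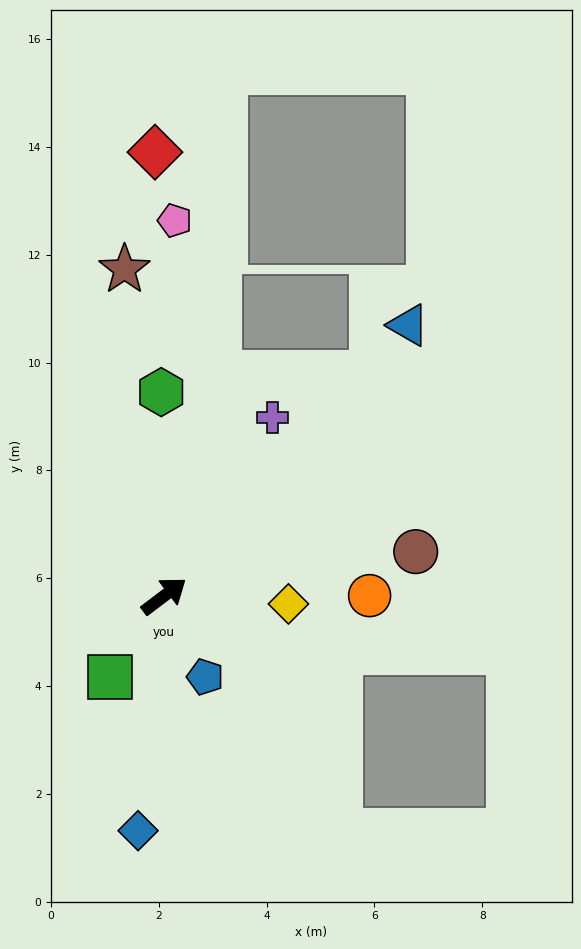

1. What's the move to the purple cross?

turn left 22°, forward 3.9 m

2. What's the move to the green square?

turn right 161°, forward 1.8 m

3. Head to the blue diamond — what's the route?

turn right 133°, forward 4.4 m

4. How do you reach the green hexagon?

turn left 54°, forward 3.8 m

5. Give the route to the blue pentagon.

turn right 100°, forward 1.7 m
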